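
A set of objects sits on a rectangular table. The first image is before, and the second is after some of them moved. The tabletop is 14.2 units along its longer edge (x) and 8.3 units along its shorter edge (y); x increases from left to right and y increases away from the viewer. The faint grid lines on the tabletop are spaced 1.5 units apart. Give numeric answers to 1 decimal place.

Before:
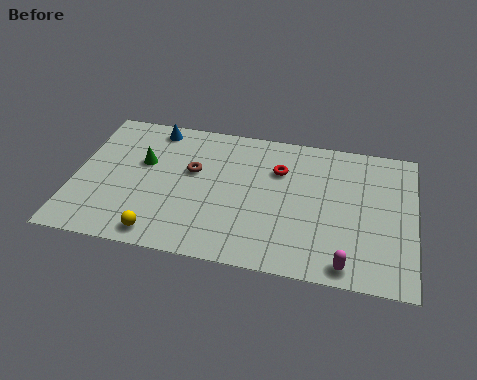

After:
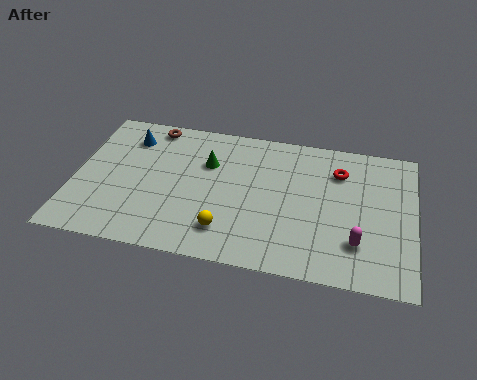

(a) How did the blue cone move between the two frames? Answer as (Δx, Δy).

(-1.0, -0.8)

The blue cone was at about (3.1, 7.3) and moved to about (2.1, 6.5).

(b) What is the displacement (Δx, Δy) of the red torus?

(2.5, 0.4)

From the two frames, the red torus sits at roughly (8.5, 5.8) before and (11.0, 6.2) after.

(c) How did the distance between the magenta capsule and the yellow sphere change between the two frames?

-2.3

The distance was about 7.7 in the first image and 5.4 in the second, so they moved 2.3 units closer together.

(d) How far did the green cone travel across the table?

2.7

The green cone was near (2.8, 5.1) before and (5.5, 5.6) after, so it travelled √(2.7² + 0.5²) ≈ 2.7 units.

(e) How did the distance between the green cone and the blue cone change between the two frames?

+1.3

They were about 2.2 units apart before and 3.5 after — 1.3 units further apart.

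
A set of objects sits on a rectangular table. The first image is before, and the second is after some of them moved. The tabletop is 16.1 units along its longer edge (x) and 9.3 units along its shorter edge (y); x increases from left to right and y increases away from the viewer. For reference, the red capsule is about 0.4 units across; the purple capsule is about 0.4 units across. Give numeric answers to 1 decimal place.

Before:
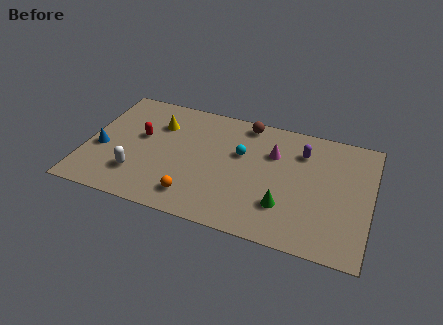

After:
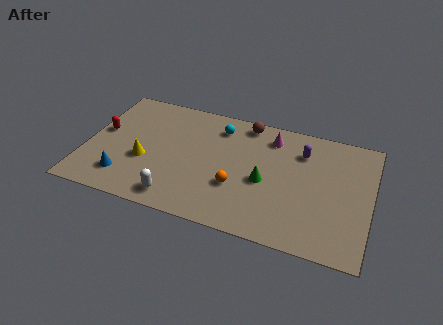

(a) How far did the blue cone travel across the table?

2.3

The blue cone moved from about (0.9, 3.8) to (2.4, 2.0), a distance of √(1.5² + 1.8²) ≈ 2.3.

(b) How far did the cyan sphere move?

2.2

The cyan sphere was near (8.7, 5.8) before and (7.3, 7.5) after, so it travelled √(1.4² + 1.7²) ≈ 2.2 units.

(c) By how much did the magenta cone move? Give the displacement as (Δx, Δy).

(-0.2, 1.2)

The magenta cone started near (10.5, 6.4) and ended near (10.3, 7.6).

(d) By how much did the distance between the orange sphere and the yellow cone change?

-0.3

They were about 5.6 units apart before and 5.3 after — 0.3 units closer together.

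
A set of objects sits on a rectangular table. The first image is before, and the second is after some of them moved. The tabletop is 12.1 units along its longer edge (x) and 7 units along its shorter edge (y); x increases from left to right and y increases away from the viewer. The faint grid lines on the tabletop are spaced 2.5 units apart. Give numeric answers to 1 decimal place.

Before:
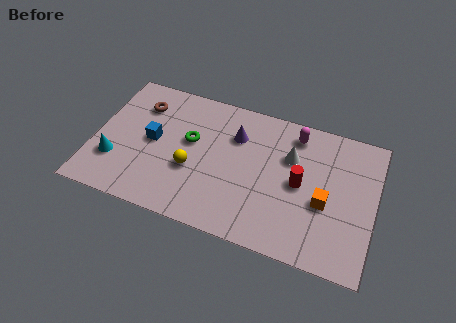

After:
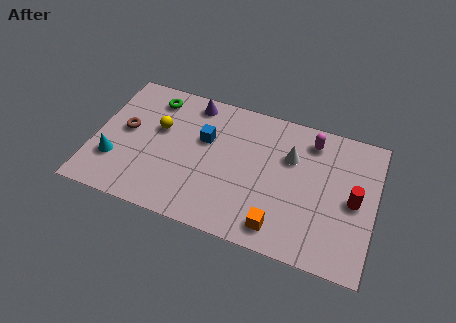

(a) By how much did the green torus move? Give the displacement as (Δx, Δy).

(-1.8, 1.7)

The green torus was at about (4.1, 4.1) and moved to about (2.3, 5.8).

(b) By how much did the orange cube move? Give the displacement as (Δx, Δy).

(-1.8, -1.8)

The orange cube was at about (10.0, 2.9) and moved to about (8.2, 1.1).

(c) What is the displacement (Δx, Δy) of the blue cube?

(2.2, 0.8)

The blue cube started near (2.5, 3.6) and ended near (4.7, 4.4).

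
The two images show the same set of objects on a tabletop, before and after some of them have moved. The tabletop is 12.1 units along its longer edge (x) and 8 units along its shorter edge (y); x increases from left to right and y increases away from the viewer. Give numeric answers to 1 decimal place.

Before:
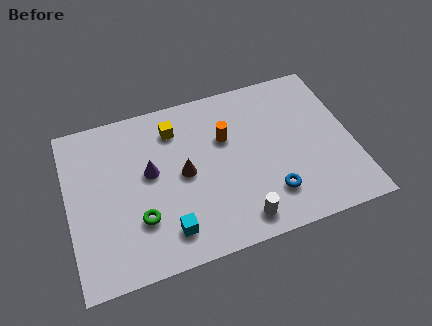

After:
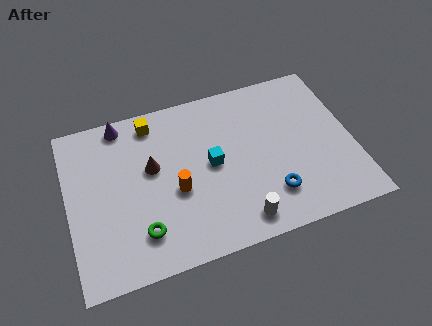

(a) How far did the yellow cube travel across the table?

1.1

From (4.7, 6.3) to (3.8, 6.9), the yellow cube covered √(0.9² + 0.6²) ≈ 1.1 units.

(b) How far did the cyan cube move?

3.3

The cyan cube was near (4.0, 1.5) before and (6.1, 4.1) after, so it travelled √(2.1² + 2.6²) ≈ 3.3 units.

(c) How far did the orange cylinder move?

3.0

The orange cylinder moved from about (6.8, 5.2) to (4.5, 3.3), a distance of √(2.3² + 1.9²) ≈ 3.0.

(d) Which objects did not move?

the blue torus and the white cylinder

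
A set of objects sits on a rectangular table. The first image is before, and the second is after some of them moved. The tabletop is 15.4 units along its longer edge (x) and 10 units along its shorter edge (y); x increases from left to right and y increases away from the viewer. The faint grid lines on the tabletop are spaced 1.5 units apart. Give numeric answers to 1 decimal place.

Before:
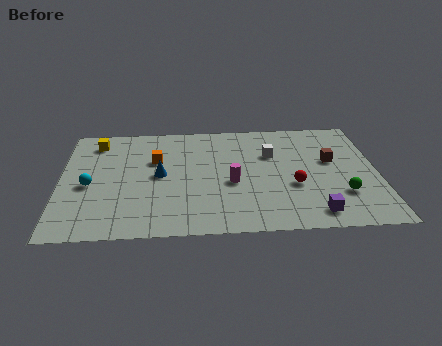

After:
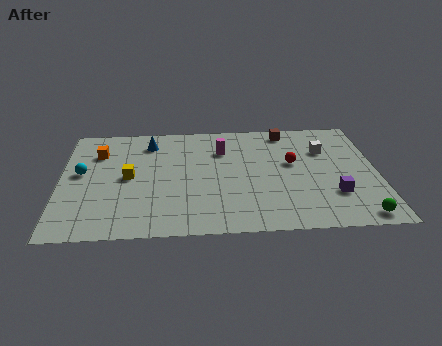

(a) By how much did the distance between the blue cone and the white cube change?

+3.0

The distance was about 5.7 in the first image and 8.7 in the second, so they moved 3.0 units further apart.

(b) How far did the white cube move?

2.6

The white cube moved from about (10.3, 6.7) to (12.9, 6.9), a distance of √(2.6² + 0.2²) ≈ 2.6.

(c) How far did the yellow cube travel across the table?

3.7

From (1.7, 8.3) to (3.3, 5.0), the yellow cube covered √(1.6² + 3.3²) ≈ 3.7 units.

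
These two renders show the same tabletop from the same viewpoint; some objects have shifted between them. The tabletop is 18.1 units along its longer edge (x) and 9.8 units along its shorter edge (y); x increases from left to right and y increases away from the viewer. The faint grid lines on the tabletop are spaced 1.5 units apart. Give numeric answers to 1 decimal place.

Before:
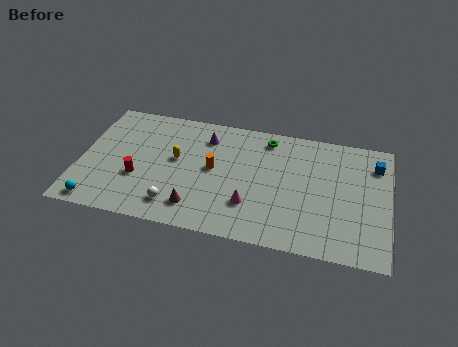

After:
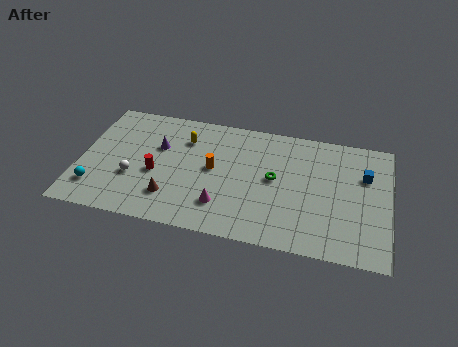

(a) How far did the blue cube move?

1.2

The blue cube was near (17.2, 7.6) before and (16.6, 6.6) after, so it travelled √(0.6² + 1.0²) ≈ 1.2 units.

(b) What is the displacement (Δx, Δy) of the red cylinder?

(1.0, 0.6)

The red cylinder was at about (3.5, 3.5) and moved to about (4.5, 4.1).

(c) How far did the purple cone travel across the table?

3.0

The purple cone moved from about (7.2, 7.7) to (4.5, 6.3), a distance of √(2.7² + 1.4²) ≈ 3.0.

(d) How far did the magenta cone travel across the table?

1.6

The magenta cone moved from about (10.1, 2.8) to (8.5, 2.4), a distance of √(1.6² + 0.4²) ≈ 1.6.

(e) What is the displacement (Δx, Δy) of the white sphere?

(-2.6, 1.7)

From the two frames, the white sphere sits at roughly (5.8, 1.8) before and (3.2, 3.5) after.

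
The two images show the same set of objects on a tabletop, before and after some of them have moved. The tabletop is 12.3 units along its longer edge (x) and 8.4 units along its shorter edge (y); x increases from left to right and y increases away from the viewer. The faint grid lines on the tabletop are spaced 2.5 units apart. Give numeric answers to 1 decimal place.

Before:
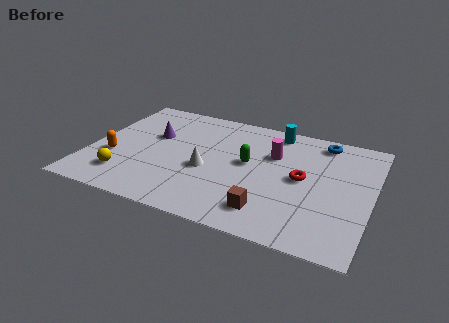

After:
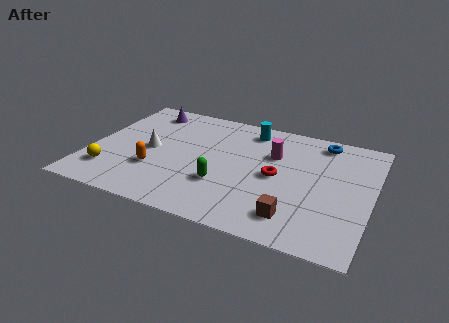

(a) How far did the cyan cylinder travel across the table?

1.1

The cyan cylinder was near (7.8, 7.4) before and (6.7, 7.1) after, so it travelled √(1.1² + 0.3²) ≈ 1.1 units.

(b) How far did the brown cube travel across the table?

1.1

From (8.1, 1.6) to (9.2, 1.6), the brown cube covered √(1.1² + 0.0²) ≈ 1.1 units.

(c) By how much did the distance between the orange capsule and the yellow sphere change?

+0.7

They were about 1.4 units apart before and 2.1 after — 0.7 units further apart.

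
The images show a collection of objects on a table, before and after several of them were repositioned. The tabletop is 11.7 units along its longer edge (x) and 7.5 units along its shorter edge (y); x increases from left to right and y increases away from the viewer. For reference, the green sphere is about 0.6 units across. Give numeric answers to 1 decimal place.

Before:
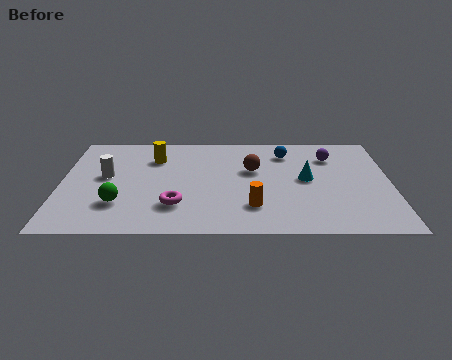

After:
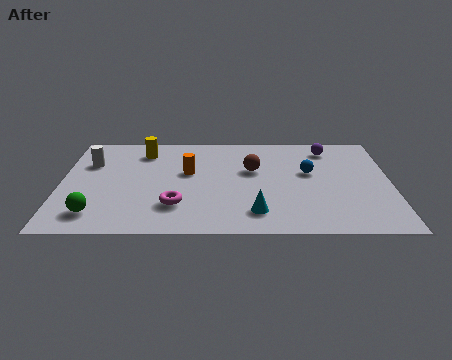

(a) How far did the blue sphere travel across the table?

1.7

From (8.0, 5.9) to (8.8, 4.4), the blue sphere covered √(0.8² + 1.5²) ≈ 1.7 units.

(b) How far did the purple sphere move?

0.6

The purple sphere was near (9.6, 5.6) before and (9.5, 6.2) after, so it travelled √(0.1² + 0.6²) ≈ 0.6 units.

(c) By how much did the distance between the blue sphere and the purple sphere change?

+0.3

The distance was about 1.6 in the first image and 1.9 in the second, so they moved 0.3 units further apart.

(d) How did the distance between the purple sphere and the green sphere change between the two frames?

+1.2

They were about 8.3 units apart before and 9.5 after — 1.2 units further apart.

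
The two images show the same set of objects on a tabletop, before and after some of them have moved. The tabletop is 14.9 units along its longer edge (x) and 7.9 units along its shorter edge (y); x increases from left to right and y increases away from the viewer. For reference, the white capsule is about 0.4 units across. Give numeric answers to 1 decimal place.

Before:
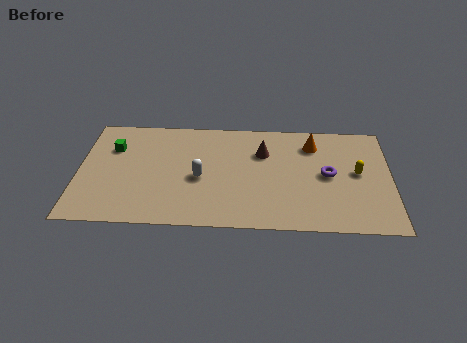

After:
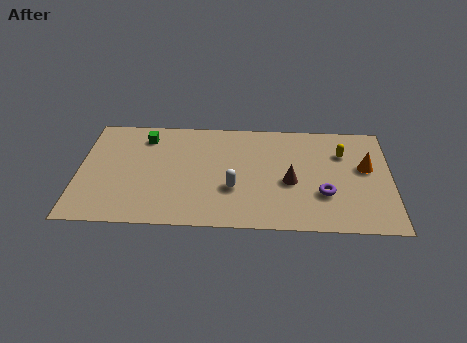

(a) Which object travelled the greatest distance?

the orange cone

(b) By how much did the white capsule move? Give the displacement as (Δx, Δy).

(1.6, -0.7)

The white capsule was at about (5.8, 3.5) and moved to about (7.4, 2.8).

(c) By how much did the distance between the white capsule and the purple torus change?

-1.8

Before: roughly 6.1 units apart; after: 4.3. That's 1.8 units closer together.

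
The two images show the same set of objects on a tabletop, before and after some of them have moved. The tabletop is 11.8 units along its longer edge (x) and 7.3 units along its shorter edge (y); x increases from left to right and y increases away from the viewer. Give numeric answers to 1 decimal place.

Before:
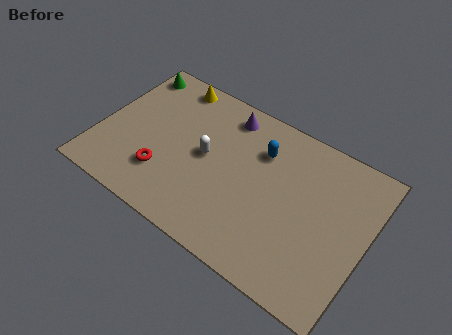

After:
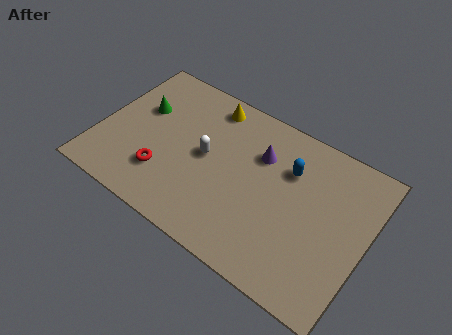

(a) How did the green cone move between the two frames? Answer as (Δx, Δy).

(0.8, -1.7)

From the two frames, the green cone sits at roughly (0.8, 6.3) before and (1.6, 4.6) after.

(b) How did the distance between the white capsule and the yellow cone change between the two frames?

-0.9

They were about 3.4 units apart before and 2.5 after — 0.9 units closer together.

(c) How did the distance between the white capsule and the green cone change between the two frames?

-1.4

The distance was about 4.6 in the first image and 3.2 in the second, so they moved 1.4 units closer together.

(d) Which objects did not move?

the white capsule and the red torus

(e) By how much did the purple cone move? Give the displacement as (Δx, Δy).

(1.7, -1.1)

The purple cone was at about (5.2, 6.2) and moved to about (6.9, 5.1).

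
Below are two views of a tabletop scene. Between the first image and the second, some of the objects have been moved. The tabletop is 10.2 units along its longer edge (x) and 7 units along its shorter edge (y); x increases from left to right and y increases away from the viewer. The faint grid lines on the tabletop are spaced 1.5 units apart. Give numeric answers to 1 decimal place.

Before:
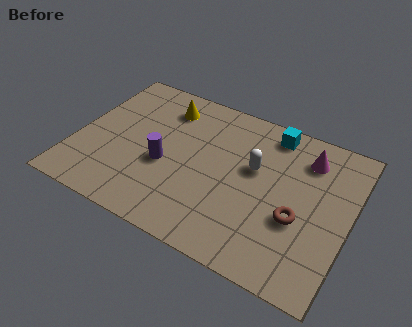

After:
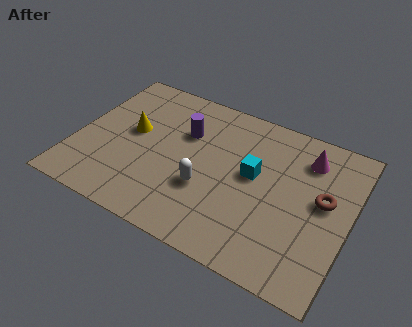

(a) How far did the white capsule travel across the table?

2.3

The white capsule was near (6.6, 4.2) before and (5.0, 2.5) after, so it travelled √(1.6² + 1.7²) ≈ 2.3 units.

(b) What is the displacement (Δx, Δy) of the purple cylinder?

(0.5, 1.8)

The purple cylinder started near (3.4, 2.9) and ended near (3.9, 4.7).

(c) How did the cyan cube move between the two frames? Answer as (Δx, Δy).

(-0.4, -2.2)

The cyan cube was at about (7.0, 6.1) and moved to about (6.6, 3.9).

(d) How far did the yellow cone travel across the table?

2.0

From (3.0, 5.6) to (2.0, 3.9), the yellow cone covered √(1.0² + 1.7²) ≈ 2.0 units.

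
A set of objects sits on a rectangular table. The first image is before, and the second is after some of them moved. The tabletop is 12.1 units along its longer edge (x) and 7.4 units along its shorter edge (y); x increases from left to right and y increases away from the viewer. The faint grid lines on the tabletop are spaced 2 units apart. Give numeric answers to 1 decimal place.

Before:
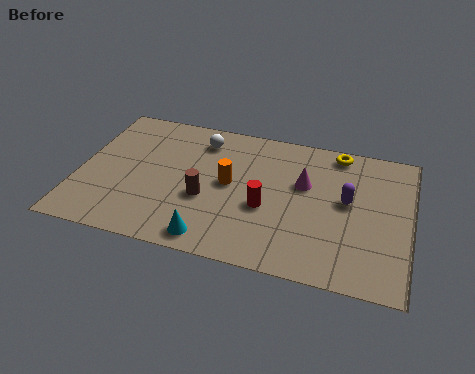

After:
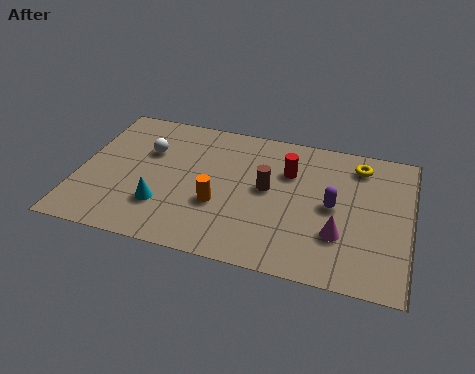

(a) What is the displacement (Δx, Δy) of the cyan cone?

(-1.9, 1.2)

From the two frames, the cyan cone sits at roughly (5.1, 0.9) before and (3.2, 2.1) after.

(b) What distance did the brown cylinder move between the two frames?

2.5

The brown cylinder moved from about (4.7, 2.9) to (6.9, 4.0), a distance of √(2.2² + 1.1²) ≈ 2.5.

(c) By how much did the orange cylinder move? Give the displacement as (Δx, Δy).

(-0.3, -1.2)

From the two frames, the orange cylinder sits at roughly (5.5, 3.9) before and (5.2, 2.7) after.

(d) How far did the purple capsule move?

0.6

From (9.8, 4.1) to (9.3, 3.7), the purple capsule covered √(0.5² + 0.4²) ≈ 0.6 units.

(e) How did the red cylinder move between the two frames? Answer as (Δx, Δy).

(0.7, 2.1)

The red cylinder started near (6.9, 3.0) and ended near (7.6, 5.1).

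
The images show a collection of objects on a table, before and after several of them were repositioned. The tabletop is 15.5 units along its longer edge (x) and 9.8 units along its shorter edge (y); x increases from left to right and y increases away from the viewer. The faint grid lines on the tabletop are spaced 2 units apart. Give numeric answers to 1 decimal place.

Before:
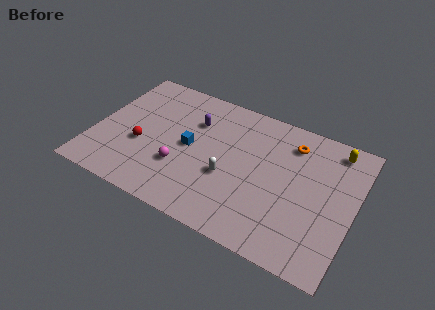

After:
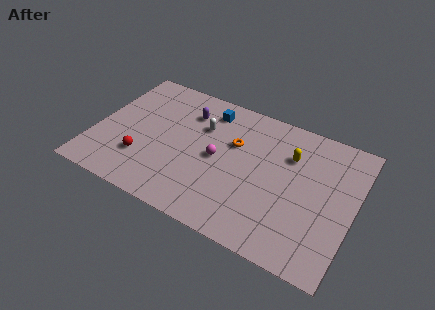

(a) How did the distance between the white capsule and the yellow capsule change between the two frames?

-2.2

The distance was about 7.5 in the first image and 5.3 in the second, so they moved 2.2 units closer together.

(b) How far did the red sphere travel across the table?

1.0

The red sphere was near (2.9, 3.8) before and (3.1, 2.8) after, so it travelled √(0.2² + 1.0²) ≈ 1.0 units.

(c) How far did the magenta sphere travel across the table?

2.6

The magenta sphere was near (5.4, 3.2) before and (7.4, 4.8) after, so it travelled √(2.0² + 1.6²) ≈ 2.6 units.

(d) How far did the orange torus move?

3.6

From (11.5, 7.8) to (8.2, 6.3), the orange torus covered √(3.3² + 1.5²) ≈ 3.6 units.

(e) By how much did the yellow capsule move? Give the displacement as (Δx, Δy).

(-2.5, -1.6)

The yellow capsule started near (14.0, 8.5) and ended near (11.5, 6.9).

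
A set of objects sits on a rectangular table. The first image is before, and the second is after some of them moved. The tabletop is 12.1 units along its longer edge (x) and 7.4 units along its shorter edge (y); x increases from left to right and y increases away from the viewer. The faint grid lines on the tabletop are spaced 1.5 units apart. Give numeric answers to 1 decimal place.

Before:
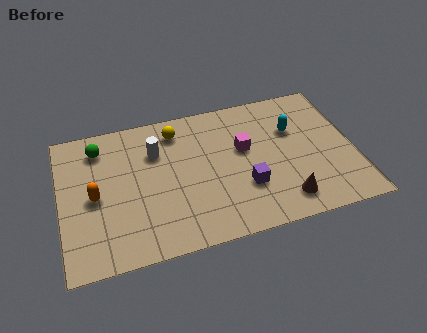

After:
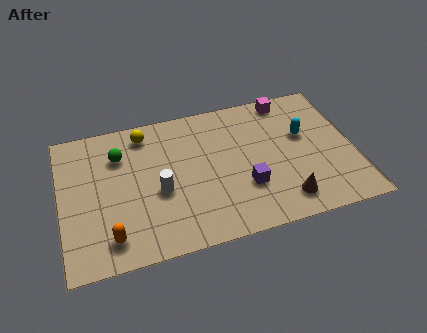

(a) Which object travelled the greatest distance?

the magenta cube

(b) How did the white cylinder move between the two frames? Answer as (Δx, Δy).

(0.0, -2.1)

The white cylinder was at about (4.0, 5.2) and moved to about (4.0, 3.1).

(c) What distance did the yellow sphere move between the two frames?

1.3

The yellow sphere moved from about (4.9, 6.1) to (3.6, 6.3), a distance of √(1.3² + 0.2²) ≈ 1.3.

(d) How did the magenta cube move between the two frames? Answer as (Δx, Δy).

(2.0, 2.2)

From the two frames, the magenta cube sits at roughly (7.6, 4.4) before and (9.6, 6.6) after.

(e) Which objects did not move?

the brown cone and the purple cube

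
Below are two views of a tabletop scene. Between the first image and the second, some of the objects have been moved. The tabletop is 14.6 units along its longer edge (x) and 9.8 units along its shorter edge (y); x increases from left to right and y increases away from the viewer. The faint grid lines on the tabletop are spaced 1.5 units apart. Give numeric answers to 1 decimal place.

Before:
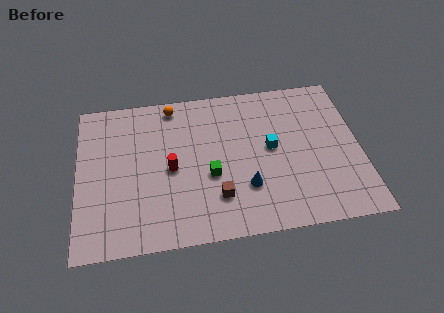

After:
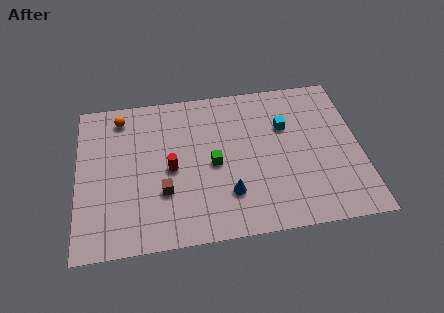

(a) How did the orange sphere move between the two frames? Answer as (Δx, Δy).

(-2.7, -0.4)

The orange sphere was at about (5.0, 8.7) and moved to about (2.3, 8.3).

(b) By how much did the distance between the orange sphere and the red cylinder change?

+0.4

The distance was about 4.1 in the first image and 4.5 in the second, so they moved 0.4 units further apart.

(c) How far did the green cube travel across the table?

0.7

The green cube moved from about (6.8, 3.9) to (7.0, 4.6), a distance of √(0.2² + 0.7²) ≈ 0.7.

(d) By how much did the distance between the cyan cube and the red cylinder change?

+1.1

Before: roughly 5.2 units apart; after: 6.3. That's 1.1 units further apart.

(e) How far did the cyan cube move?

1.5

The cyan cube was near (10.0, 5.2) before and (10.8, 6.5) after, so it travelled √(0.8² + 1.3²) ≈ 1.5 units.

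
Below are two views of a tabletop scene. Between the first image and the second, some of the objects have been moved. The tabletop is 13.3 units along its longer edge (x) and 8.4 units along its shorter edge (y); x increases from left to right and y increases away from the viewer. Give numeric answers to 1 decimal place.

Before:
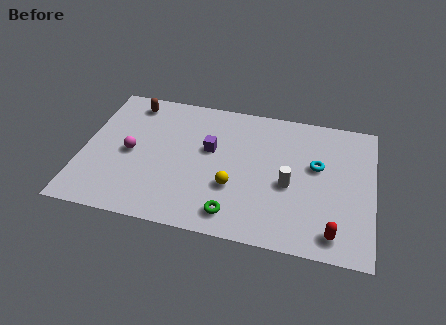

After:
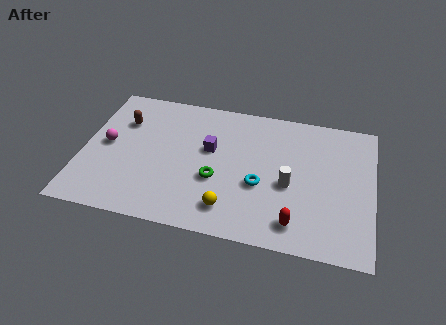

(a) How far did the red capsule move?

1.7

The red capsule moved from about (11.6, 1.2) to (9.9, 1.4), a distance of √(1.7² + 0.2²) ≈ 1.7.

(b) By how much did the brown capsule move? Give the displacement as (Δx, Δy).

(-0.3, -1.3)

From the two frames, the brown capsule sits at roughly (2.0, 7.2) before and (1.7, 5.9) after.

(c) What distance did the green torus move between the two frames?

2.1

The green torus moved from about (7.1, 1.3) to (6.2, 3.2), a distance of √(0.9² + 1.9²) ≈ 2.1.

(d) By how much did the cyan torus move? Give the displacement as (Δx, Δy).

(-2.5, -1.7)

From the two frames, the cyan torus sits at roughly (10.7, 5.0) before and (8.2, 3.3) after.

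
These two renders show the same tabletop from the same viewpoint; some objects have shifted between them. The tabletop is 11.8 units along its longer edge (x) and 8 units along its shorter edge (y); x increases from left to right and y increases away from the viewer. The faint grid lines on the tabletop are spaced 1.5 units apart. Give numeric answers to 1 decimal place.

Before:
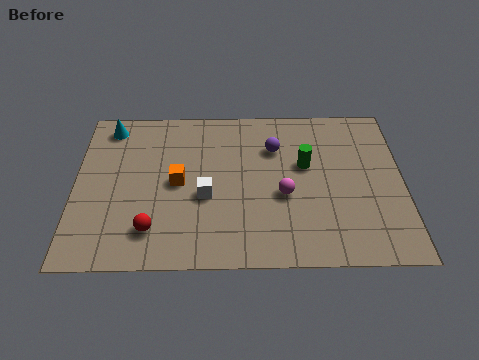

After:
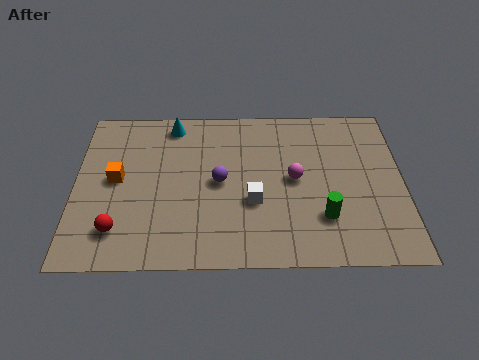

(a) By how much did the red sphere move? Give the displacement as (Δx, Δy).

(-1.2, 0.0)

The red sphere was at about (2.8, 1.7) and moved to about (1.6, 1.7).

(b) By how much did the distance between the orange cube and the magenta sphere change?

+2.5

Before: roughly 3.9 units apart; after: 6.4. That's 2.5 units further apart.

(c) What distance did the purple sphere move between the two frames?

2.6

The purple sphere moved from about (7.2, 5.7) to (5.2, 4.0), a distance of √(2.0² + 1.7²) ≈ 2.6.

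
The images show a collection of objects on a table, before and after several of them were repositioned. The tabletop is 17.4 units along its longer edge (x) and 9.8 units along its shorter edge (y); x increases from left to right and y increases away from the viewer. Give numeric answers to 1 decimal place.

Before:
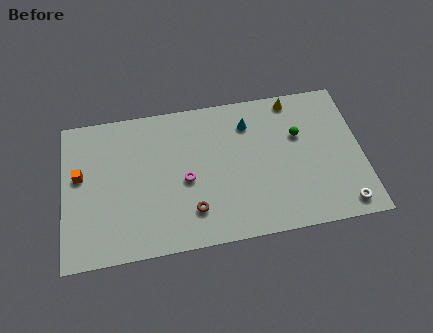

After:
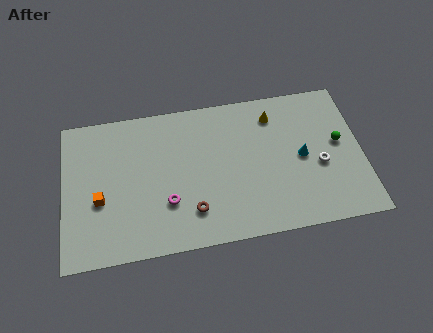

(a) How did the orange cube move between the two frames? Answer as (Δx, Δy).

(1.1, -1.8)

The orange cube was at about (1.0, 5.7) and moved to about (2.1, 3.9).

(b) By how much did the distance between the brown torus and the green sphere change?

+1.7

The distance was about 7.5 in the first image and 9.2 in the second, so they moved 1.7 units further apart.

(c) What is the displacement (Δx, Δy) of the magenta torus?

(-1.1, -1.3)

The magenta torus started near (7.1, 4.4) and ended near (6.0, 3.1).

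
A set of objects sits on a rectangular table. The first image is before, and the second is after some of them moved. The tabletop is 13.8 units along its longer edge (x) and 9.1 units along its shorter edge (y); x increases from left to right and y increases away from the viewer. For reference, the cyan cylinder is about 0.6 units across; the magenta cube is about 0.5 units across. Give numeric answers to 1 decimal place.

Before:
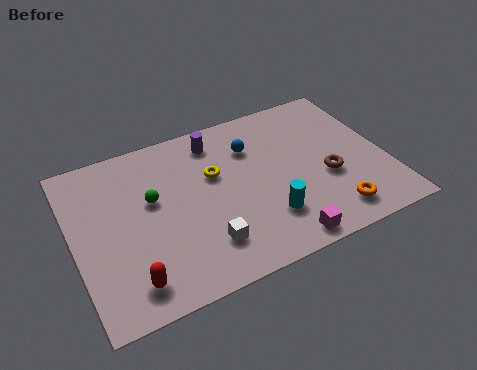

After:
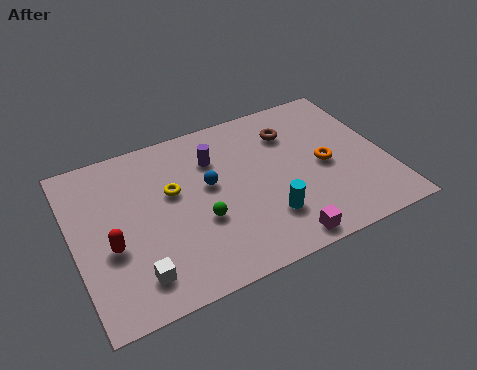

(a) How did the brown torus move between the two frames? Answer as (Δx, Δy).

(-1.2, 3.2)

The brown torus started near (11.1, 3.6) and ended near (9.9, 6.8).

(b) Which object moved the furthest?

the brown torus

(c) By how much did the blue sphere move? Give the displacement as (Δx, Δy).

(-2.1, -1.4)

The blue sphere started near (8.1, 6.6) and ended near (6.0, 5.2).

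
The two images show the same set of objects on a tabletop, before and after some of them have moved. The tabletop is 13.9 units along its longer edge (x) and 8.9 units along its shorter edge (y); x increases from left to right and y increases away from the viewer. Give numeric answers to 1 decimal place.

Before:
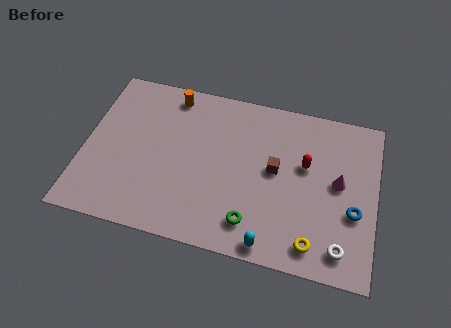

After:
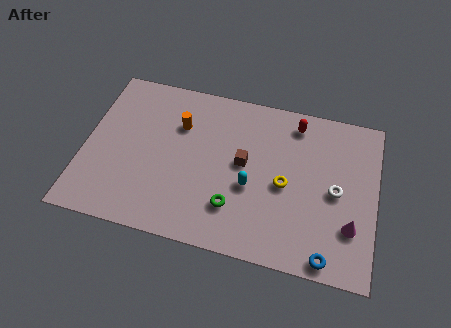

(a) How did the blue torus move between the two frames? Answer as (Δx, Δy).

(-1.1, -2.6)

The blue torus was at about (12.9, 3.4) and moved to about (11.8, 0.8).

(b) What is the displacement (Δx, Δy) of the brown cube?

(-1.5, 0.0)

The brown cube was at about (9.1, 4.8) and moved to about (7.6, 4.8).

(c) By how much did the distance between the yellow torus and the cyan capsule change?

-0.4

They were about 2.1 units apart before and 1.7 after — 0.4 units closer together.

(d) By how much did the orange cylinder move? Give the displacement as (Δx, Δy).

(0.5, -1.6)

From the two frames, the orange cylinder sits at roughly (3.9, 7.8) before and (4.4, 6.2) after.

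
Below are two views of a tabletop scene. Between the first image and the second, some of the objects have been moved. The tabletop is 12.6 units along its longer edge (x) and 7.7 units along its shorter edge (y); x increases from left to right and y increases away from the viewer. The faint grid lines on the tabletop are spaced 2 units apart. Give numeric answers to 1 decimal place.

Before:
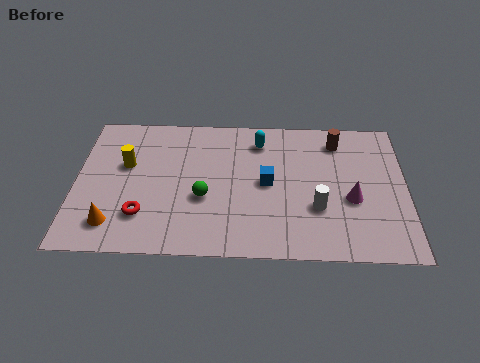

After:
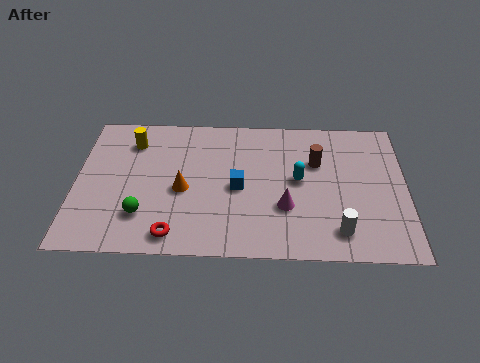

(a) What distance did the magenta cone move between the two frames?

2.5

The magenta cone was near (10.5, 3.1) before and (8.0, 2.6) after, so it travelled √(2.5² + 0.5²) ≈ 2.5 units.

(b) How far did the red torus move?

1.6

The red torus moved from about (2.6, 2.0) to (3.8, 1.0), a distance of √(1.2² + 1.0²) ≈ 1.6.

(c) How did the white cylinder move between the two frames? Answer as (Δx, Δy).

(0.8, -1.2)

From the two frames, the white cylinder sits at roughly (9.2, 2.6) before and (10.0, 1.4) after.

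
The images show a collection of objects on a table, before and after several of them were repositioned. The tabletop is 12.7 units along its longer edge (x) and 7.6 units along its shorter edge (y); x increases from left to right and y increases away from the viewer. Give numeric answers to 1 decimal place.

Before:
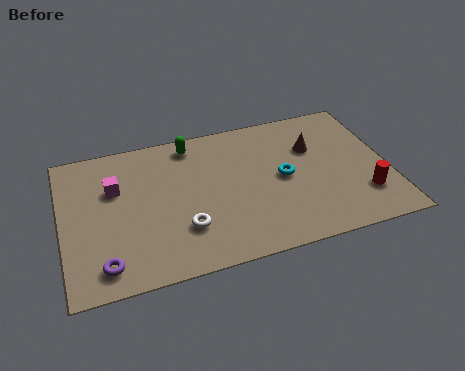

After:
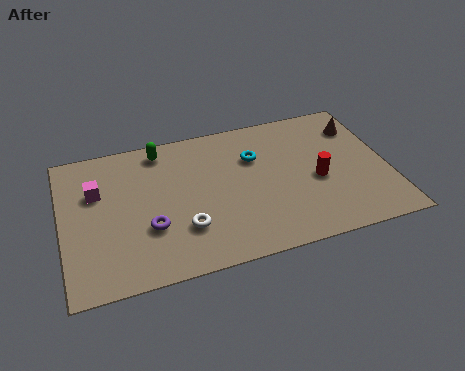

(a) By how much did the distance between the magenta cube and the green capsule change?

-0.4

Before: roughly 3.5 units apart; after: 3.1. That's 0.4 units closer together.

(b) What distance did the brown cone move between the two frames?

2.0

The brown cone was near (9.9, 5.1) before and (11.8, 5.8) after, so it travelled √(1.9² + 0.7²) ≈ 2.0 units.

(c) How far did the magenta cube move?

0.7

The magenta cube was near (2.1, 5.0) before and (1.4, 5.0) after, so it travelled √(0.7² + 0.0²) ≈ 0.7 units.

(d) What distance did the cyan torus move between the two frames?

1.7

From (8.6, 3.8) to (7.6, 5.2), the cyan torus covered √(1.0² + 1.4²) ≈ 1.7 units.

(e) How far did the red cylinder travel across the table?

2.1

The red cylinder moved from about (11.6, 2.0) to (9.9, 3.3), a distance of √(1.7² + 1.3²) ≈ 2.1.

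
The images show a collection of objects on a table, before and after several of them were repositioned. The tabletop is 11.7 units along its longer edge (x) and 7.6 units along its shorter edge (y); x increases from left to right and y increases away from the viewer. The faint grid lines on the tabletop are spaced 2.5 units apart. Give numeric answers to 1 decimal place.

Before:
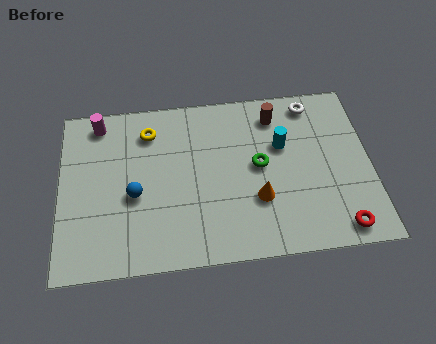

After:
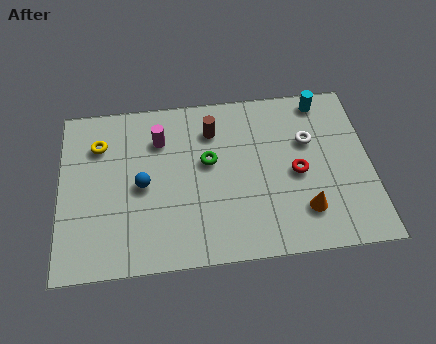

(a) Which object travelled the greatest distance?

the red torus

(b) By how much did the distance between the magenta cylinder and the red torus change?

-5.1

Before: roughly 10.6 units apart; after: 5.5. That's 5.1 units closer together.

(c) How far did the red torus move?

3.0

The red torus was near (10.4, 0.9) before and (8.9, 3.5) after, so it travelled √(1.5² + 2.6²) ≈ 3.0 units.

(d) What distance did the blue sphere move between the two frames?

0.5

The blue sphere moved from about (2.8, 3.2) to (3.1, 3.6), a distance of √(0.3² + 0.4²) ≈ 0.5.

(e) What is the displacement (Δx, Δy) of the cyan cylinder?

(1.6, 1.9)

The cyan cylinder was at about (8.4, 4.8) and moved to about (10.0, 6.7).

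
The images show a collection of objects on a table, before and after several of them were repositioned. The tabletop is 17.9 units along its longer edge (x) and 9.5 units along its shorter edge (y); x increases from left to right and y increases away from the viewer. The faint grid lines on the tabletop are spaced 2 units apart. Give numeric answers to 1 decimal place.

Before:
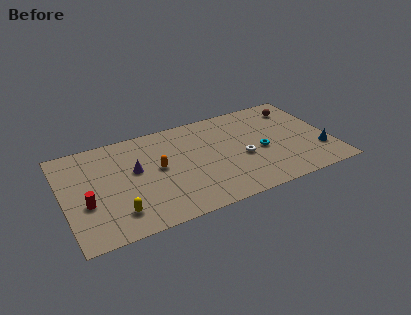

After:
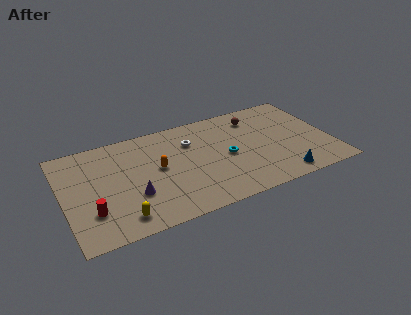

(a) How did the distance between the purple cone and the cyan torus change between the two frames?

-2.0

Before: roughly 8.5 units apart; after: 6.5. That's 2.0 units closer together.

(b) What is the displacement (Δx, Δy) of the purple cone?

(-0.3, -2.3)

The purple cone started near (4.8, 5.5) and ended near (4.5, 3.2).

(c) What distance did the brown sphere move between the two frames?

2.9

The brown sphere was near (16.1, 7.6) before and (13.2, 7.6) after, so it travelled √(2.9² + 0.0²) ≈ 2.9 units.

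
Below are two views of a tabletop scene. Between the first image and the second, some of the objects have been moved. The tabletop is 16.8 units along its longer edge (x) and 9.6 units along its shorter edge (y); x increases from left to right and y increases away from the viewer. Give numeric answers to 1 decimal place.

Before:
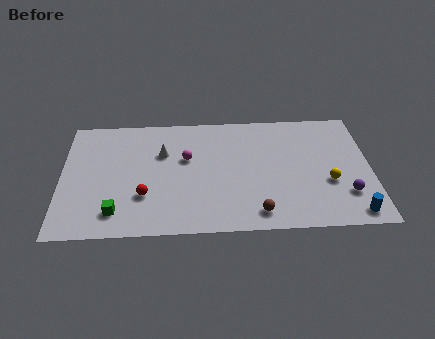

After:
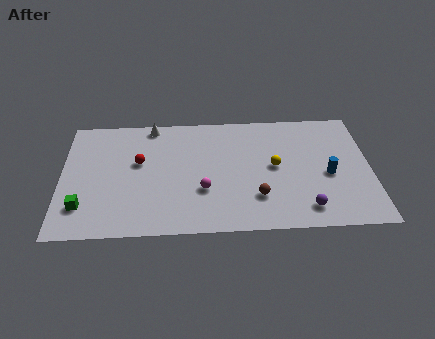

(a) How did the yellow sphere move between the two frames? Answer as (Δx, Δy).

(-2.9, 1.4)

The yellow sphere started near (14.5, 3.6) and ended near (11.6, 5.0).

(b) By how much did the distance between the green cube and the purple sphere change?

-0.4

They were about 12.4 units apart before and 12.0 after — 0.4 units closer together.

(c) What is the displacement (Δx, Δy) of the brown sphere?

(0.0, 1.2)

The brown sphere started near (10.6, 1.4) and ended near (10.6, 2.6).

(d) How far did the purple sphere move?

2.4

The purple sphere was near (15.4, 2.6) before and (13.2, 1.6) after, so it travelled √(2.2² + 1.0²) ≈ 2.4 units.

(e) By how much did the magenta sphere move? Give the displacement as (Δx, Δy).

(0.9, -2.6)

The magenta sphere started near (6.8, 5.9) and ended near (7.7, 3.3).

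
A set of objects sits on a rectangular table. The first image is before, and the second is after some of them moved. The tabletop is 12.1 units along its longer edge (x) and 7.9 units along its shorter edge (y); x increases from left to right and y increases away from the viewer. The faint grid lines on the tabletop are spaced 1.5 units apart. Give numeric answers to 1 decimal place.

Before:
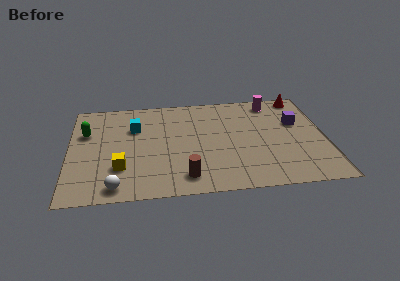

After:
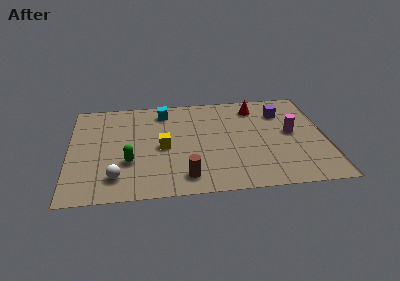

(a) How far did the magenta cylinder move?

2.7

The magenta cylinder moved from about (9.7, 6.8) to (10.5, 4.2), a distance of √(0.8² + 2.6²) ≈ 2.7.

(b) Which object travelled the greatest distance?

the green capsule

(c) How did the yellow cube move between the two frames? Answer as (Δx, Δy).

(2.0, 1.4)

The yellow cube was at about (2.4, 2.3) and moved to about (4.4, 3.7).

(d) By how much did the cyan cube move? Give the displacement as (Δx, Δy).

(1.4, 1.2)

The cyan cube was at about (3.1, 5.4) and moved to about (4.5, 6.6).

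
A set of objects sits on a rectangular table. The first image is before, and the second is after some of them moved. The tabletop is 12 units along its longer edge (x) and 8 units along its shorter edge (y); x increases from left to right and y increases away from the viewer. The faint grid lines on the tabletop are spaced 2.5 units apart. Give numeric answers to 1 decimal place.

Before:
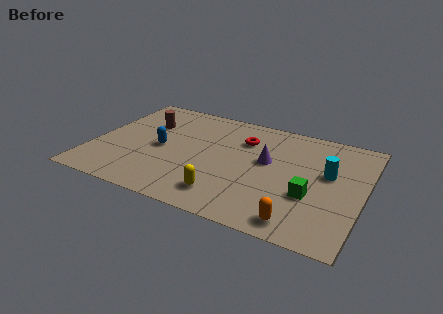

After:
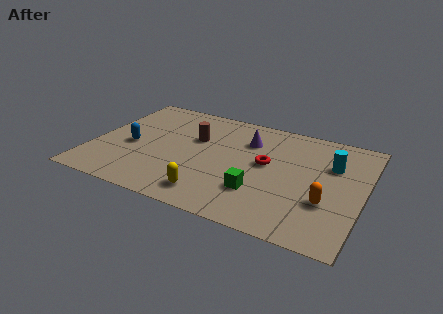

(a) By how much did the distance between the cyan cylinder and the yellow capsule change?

+1.1

The distance was about 5.3 in the first image and 6.4 in the second, so they moved 1.1 units further apart.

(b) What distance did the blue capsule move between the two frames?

1.3

The blue capsule moved from about (3.0, 3.8) to (1.7, 3.5), a distance of √(1.3² + 0.3²) ≈ 1.3.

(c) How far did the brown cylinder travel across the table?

2.3

The brown cylinder was near (2.1, 5.5) before and (4.4, 5.1) after, so it travelled √(2.3² + 0.4²) ≈ 2.3 units.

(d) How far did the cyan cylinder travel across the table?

0.7

From (10.4, 4.7) to (10.5, 5.4), the cyan cylinder covered √(0.1² + 0.7²) ≈ 0.7 units.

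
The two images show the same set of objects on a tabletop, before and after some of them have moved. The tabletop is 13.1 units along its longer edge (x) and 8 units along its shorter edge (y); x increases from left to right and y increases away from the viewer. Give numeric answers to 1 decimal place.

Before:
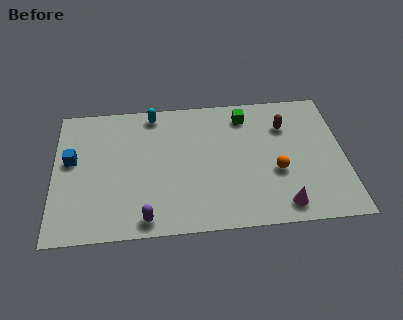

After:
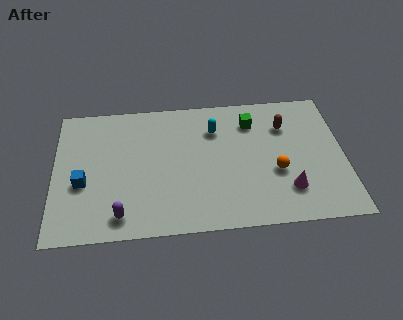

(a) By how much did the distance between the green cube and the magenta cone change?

-1.2

Before: roughly 5.7 units apart; after: 4.5. That's 1.2 units closer together.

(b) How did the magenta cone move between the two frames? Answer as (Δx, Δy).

(0.3, 0.9)

The magenta cone was at about (10.2, 1.1) and moved to about (10.5, 2.0).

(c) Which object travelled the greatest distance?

the cyan capsule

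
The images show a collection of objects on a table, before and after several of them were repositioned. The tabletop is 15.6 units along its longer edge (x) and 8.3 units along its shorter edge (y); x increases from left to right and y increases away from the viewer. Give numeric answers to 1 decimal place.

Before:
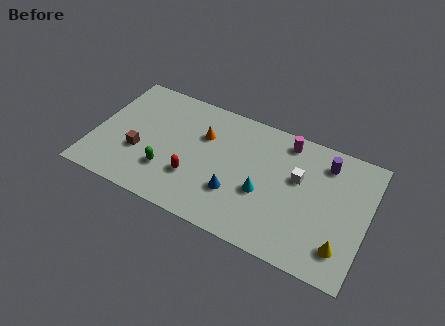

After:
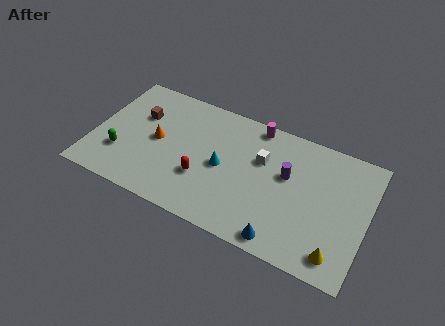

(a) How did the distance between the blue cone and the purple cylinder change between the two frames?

-2.1

The distance was about 6.2 in the first image and 4.1 in the second, so they moved 2.1 units closer together.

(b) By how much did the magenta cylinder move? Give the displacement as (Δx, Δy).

(-1.8, 0.3)

From the two frames, the magenta cylinder sits at roughly (10.7, 7.2) before and (8.9, 7.5) after.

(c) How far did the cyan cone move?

2.5

The cyan cone was near (9.8, 3.3) before and (7.4, 4.0) after, so it travelled √(2.4² + 0.7²) ≈ 2.5 units.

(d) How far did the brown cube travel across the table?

2.5

From (2.7, 3.0) to (2.4, 5.5), the brown cube covered √(0.3² + 2.5²) ≈ 2.5 units.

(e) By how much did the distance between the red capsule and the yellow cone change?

-0.6

They were about 8.5 units apart before and 7.9 after — 0.6 units closer together.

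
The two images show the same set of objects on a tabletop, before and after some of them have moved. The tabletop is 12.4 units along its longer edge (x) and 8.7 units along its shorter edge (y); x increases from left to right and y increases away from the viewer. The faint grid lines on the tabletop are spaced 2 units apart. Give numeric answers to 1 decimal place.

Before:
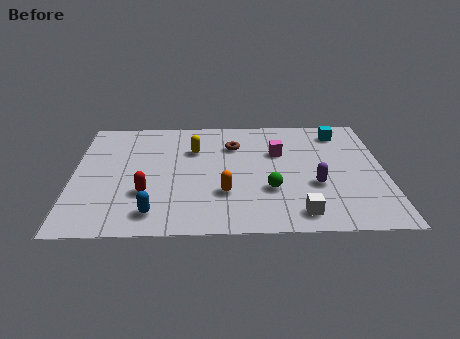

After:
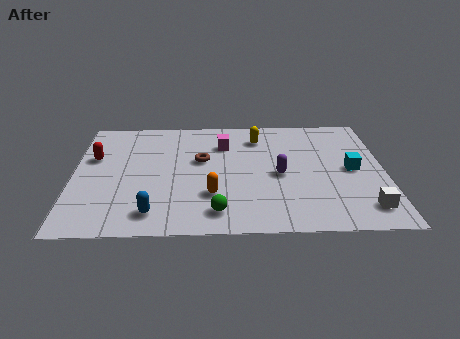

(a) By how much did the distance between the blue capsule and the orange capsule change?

-0.5

They were about 3.1 units apart before and 2.6 after — 0.5 units closer together.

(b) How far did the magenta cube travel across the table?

2.3

From (8.2, 5.7) to (6.0, 6.4), the magenta cube covered √(2.2² + 0.7²) ≈ 2.3 units.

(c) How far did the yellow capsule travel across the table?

2.8

From (4.8, 6.0) to (7.4, 6.9), the yellow capsule covered √(2.6² + 0.9²) ≈ 2.8 units.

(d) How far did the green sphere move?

2.6

From (7.8, 2.9) to (5.7, 1.4), the green sphere covered √(2.1² + 1.5²) ≈ 2.6 units.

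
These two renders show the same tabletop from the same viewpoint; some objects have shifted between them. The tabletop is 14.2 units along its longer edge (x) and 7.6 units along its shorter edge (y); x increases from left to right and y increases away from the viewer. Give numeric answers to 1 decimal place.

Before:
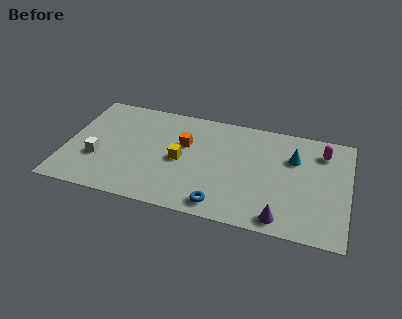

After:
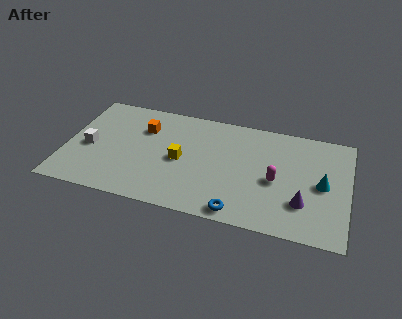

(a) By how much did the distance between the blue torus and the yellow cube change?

+0.8

The distance was about 3.4 in the first image and 4.2 in the second, so they moved 0.8 units further apart.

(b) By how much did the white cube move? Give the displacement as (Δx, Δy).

(-0.5, 0.7)

The white cube started near (1.7, 2.7) and ended near (1.2, 3.4).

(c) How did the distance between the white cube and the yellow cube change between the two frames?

+0.4

They were about 4.2 units apart before and 4.6 after — 0.4 units further apart.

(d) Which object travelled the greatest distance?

the magenta capsule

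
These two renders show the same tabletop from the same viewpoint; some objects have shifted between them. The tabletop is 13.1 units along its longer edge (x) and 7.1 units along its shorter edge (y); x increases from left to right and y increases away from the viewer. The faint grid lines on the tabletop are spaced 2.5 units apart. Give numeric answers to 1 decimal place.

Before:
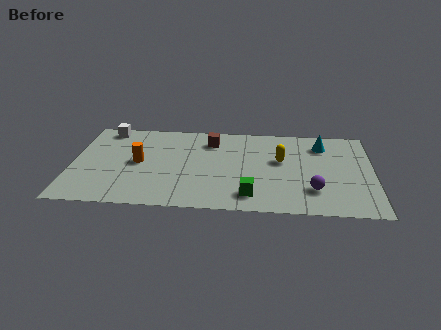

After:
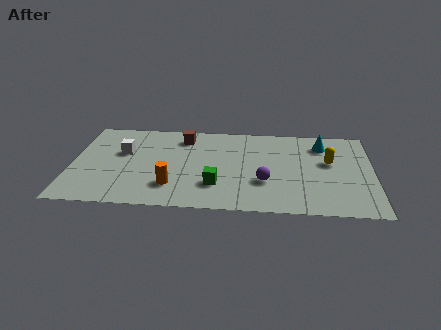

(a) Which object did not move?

the cyan cone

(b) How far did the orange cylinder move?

2.3

From (2.9, 3.6) to (4.4, 1.8), the orange cylinder covered √(1.5² + 1.8²) ≈ 2.3 units.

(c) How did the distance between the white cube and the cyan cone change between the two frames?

-0.7

The distance was about 9.5 in the first image and 8.8 in the second, so they moved 0.7 units closer together.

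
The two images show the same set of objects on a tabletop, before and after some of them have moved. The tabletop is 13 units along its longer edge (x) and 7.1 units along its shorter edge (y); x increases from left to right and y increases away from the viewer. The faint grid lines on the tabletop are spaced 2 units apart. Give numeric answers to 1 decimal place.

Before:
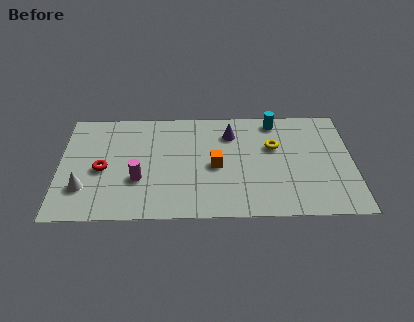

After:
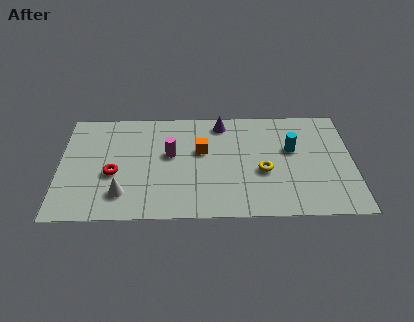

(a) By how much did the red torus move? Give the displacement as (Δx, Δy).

(0.5, -0.3)

The red torus started near (1.9, 3.2) and ended near (2.4, 2.9).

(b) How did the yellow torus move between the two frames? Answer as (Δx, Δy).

(-0.5, -1.6)

The yellow torus started near (9.5, 4.5) and ended near (9.0, 2.9).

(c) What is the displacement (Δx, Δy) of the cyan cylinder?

(0.7, -1.9)

The cyan cylinder was at about (9.6, 6.2) and moved to about (10.3, 4.3).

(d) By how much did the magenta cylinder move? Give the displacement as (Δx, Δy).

(1.4, 1.6)

The magenta cylinder started near (3.5, 2.5) and ended near (4.9, 4.1).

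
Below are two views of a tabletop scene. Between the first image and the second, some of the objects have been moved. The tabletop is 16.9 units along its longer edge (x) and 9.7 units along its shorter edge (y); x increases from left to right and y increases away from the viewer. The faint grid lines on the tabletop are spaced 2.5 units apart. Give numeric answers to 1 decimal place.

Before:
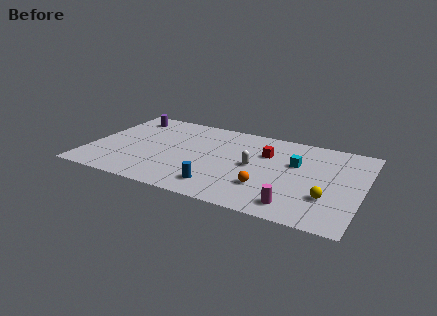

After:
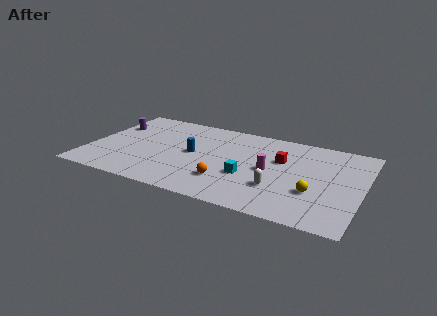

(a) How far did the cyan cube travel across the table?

3.7

The cyan cube was near (12.7, 6.1) before and (10.0, 3.6) after, so it travelled √(2.7² + 2.5²) ≈ 3.7 units.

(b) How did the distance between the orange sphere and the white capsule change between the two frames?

+0.8

Before: roughly 2.3 units apart; after: 3.1. That's 0.8 units further apart.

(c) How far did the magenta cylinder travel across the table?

3.8

The magenta cylinder was near (13.1, 1.5) before and (11.2, 4.8) after, so it travelled √(1.9² + 3.3²) ≈ 3.8 units.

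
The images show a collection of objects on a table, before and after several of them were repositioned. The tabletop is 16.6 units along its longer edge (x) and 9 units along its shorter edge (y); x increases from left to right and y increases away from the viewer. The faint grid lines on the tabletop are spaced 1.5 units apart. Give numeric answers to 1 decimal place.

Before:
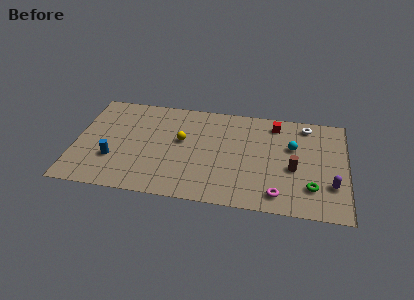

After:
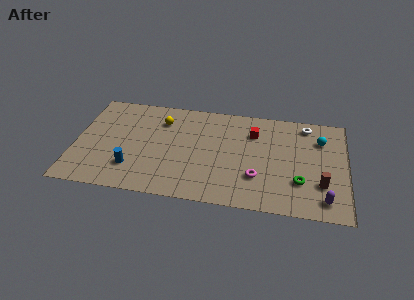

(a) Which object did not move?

the white torus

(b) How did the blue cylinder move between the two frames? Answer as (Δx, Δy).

(1.2, -0.6)

The blue cylinder was at about (2.4, 2.9) and moved to about (3.6, 2.3).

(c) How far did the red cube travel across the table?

1.6

From (12.2, 7.6) to (10.9, 6.6), the red cube covered √(1.3² + 1.0²) ≈ 1.6 units.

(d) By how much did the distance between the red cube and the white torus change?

+1.5

The distance was about 1.9 in the first image and 3.4 in the second, so they moved 1.5 units further apart.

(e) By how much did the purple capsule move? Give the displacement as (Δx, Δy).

(-0.4, -1.3)

From the two frames, the purple capsule sits at roughly (15.7, 2.7) before and (15.3, 1.4) after.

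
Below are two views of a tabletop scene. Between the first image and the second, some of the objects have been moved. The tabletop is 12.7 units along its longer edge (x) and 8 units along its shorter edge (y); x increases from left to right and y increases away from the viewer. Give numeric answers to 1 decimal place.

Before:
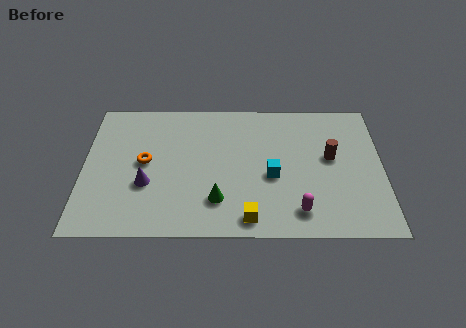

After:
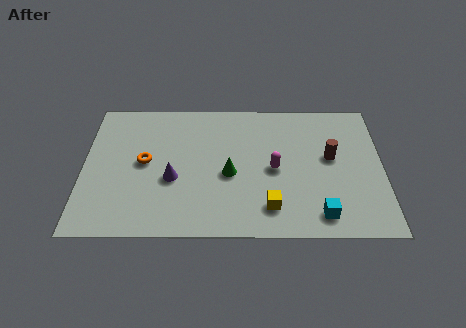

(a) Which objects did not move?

the orange torus and the brown cylinder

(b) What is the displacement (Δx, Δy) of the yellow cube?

(0.9, 0.6)

The yellow cube was at about (7.0, 1.0) and moved to about (7.9, 1.6).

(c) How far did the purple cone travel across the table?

1.1

The purple cone was near (2.7, 2.9) before and (3.8, 3.2) after, so it travelled √(1.1² + 0.3²) ≈ 1.1 units.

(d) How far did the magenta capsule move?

2.6

The magenta capsule moved from about (9.1, 1.4) to (8.1, 3.8), a distance of √(1.0² + 2.4²) ≈ 2.6.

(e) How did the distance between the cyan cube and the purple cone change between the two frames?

+1.2

Before: roughly 5.3 units apart; after: 6.5. That's 1.2 units further apart.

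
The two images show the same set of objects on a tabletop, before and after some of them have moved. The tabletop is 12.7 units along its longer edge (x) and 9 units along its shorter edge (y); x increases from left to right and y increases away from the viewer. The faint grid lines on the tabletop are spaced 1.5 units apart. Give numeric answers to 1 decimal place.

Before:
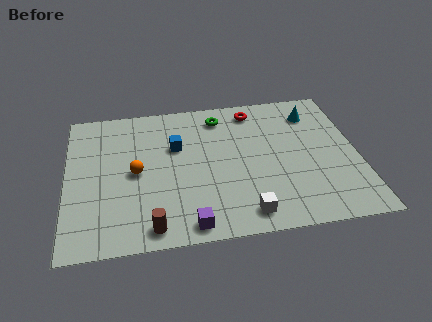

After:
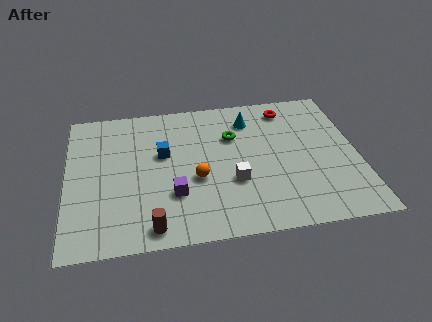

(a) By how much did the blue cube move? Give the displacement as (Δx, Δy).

(-0.6, -0.4)

The blue cube started near (4.8, 5.8) and ended near (4.2, 5.4).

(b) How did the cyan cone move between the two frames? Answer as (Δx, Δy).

(-2.8, 0.0)

The cyan cone started near (10.9, 7.1) and ended near (8.1, 7.1).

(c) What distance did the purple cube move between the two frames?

2.0

The purple cube moved from about (5.2, 0.9) to (4.6, 2.8), a distance of √(0.6² + 1.9²) ≈ 2.0.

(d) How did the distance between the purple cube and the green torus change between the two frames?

-2.5

The distance was about 6.8 in the first image and 4.3 in the second, so they moved 2.5 units closer together.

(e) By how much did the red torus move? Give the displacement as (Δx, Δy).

(1.5, -0.1)

From the two frames, the red torus sits at roughly (8.3, 7.7) before and (9.8, 7.6) after.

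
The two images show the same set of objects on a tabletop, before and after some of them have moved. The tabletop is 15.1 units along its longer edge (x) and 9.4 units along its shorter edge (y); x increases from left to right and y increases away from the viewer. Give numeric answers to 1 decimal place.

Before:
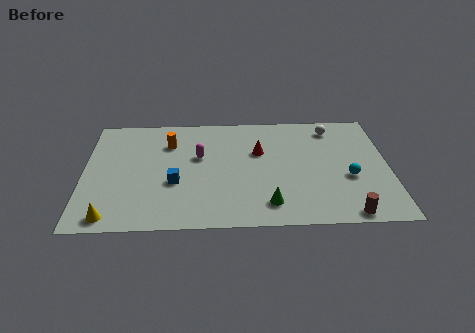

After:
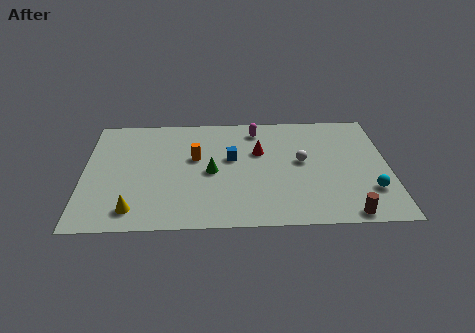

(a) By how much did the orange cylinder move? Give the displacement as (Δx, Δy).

(1.3, -1.3)

From the two frames, the orange cylinder sits at roughly (4.2, 6.9) before and (5.5, 5.6) after.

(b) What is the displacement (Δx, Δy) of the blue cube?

(2.8, 1.9)

The blue cube started near (4.5, 3.6) and ended near (7.3, 5.5).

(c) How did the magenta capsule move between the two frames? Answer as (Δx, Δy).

(2.9, 2.2)

The magenta capsule was at about (5.7, 5.7) and moved to about (8.6, 7.9).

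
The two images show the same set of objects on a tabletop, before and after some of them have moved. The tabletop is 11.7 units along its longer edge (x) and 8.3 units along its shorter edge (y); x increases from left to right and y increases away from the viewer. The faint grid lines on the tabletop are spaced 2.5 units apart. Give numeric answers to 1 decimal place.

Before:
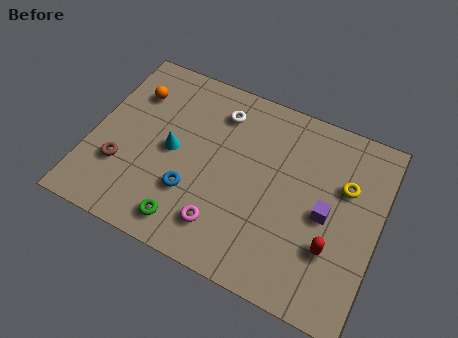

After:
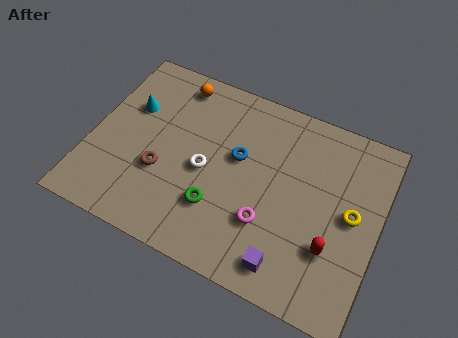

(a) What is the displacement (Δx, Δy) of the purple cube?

(-1.2, -2.7)

The purple cube started near (9.6, 3.9) and ended near (8.4, 1.2).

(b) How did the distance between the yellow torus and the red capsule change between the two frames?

-1.0

The distance was about 2.8 in the first image and 1.8 in the second, so they moved 1.0 units closer together.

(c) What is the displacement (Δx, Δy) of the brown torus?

(1.6, 0.4)

The brown torus started near (1.4, 2.6) and ended near (3.0, 3.0).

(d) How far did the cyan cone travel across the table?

2.3

From (3.3, 4.1) to (1.4, 5.4), the cyan cone covered √(1.9² + 1.3²) ≈ 2.3 units.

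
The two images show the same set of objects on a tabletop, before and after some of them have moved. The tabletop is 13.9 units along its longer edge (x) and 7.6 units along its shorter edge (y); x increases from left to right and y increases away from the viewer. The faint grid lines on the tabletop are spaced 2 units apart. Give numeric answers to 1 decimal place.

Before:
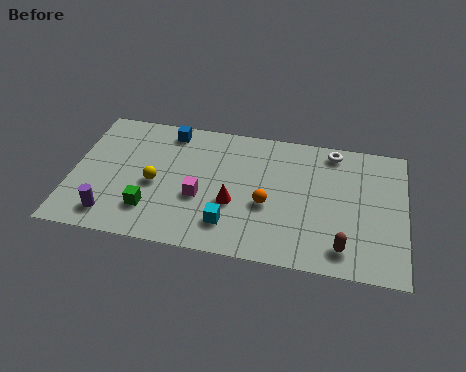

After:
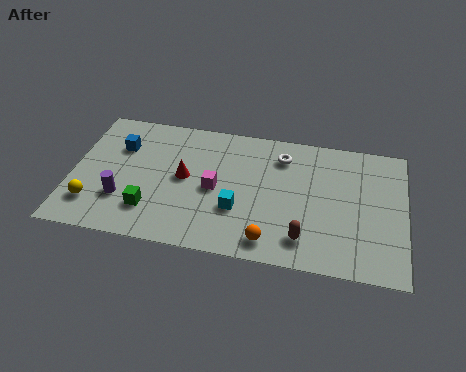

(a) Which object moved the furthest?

the yellow sphere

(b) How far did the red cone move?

2.4

From (6.8, 2.9) to (4.7, 4.0), the red cone covered √(2.1² + 1.1²) ≈ 2.4 units.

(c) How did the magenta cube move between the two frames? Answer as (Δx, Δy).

(0.6, 0.6)

The magenta cube started near (5.4, 3.0) and ended near (6.0, 3.6).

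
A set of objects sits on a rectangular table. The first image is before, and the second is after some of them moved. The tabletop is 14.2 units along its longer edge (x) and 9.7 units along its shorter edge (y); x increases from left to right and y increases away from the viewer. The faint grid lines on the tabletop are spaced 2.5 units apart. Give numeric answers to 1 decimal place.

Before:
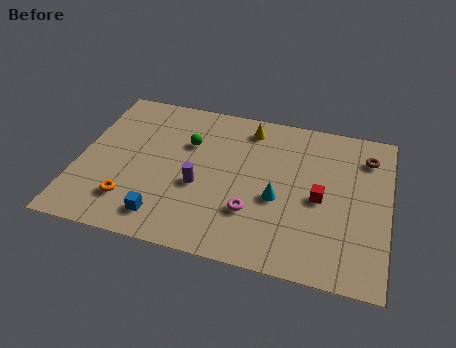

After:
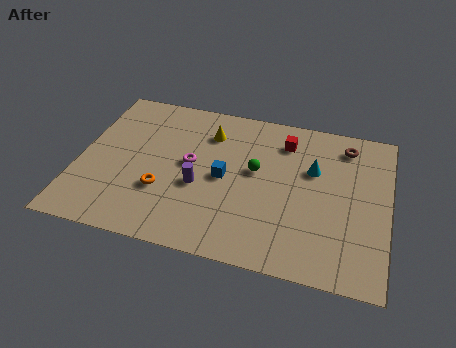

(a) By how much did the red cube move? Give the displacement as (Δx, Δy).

(-1.8, 3.2)

The red cube started near (11.1, 4.5) and ended near (9.3, 7.7).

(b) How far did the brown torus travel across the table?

1.1

The brown torus was near (13.1, 7.6) before and (12.1, 8.1) after, so it travelled √(1.0² + 0.5²) ≈ 1.1 units.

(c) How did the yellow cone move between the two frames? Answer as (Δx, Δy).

(-1.8, -0.8)

The yellow cone started near (7.6, 8.2) and ended near (5.8, 7.4).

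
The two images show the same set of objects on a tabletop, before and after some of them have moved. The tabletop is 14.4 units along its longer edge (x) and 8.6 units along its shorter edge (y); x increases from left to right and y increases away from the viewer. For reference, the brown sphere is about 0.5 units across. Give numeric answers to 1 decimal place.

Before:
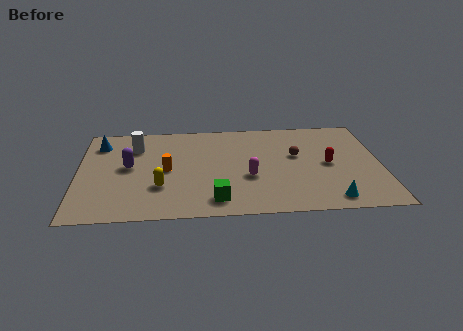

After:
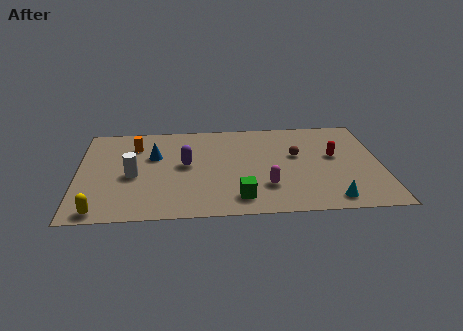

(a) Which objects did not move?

the cyan cone and the brown sphere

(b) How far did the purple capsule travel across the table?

2.7

The purple capsule was near (2.4, 4.6) before and (5.1, 4.6) after, so it travelled √(2.7² + 0.0²) ≈ 2.7 units.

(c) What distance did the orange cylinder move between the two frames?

2.7

The orange cylinder was near (4.2, 4.2) before and (2.7, 6.5) after, so it travelled √(1.5² + 2.3²) ≈ 2.7 units.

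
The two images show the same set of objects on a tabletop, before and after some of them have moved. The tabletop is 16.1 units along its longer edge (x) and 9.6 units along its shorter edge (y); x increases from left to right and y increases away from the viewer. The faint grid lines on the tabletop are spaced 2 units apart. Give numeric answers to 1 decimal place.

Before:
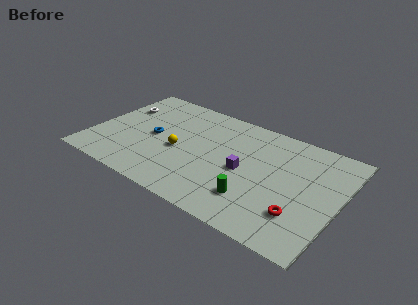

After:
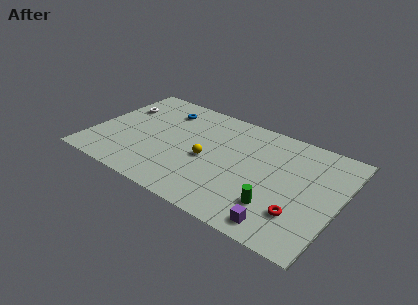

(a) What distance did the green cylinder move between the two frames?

1.4

From (11.0, 2.4) to (12.4, 2.5), the green cylinder covered √(1.4² + 0.1²) ≈ 1.4 units.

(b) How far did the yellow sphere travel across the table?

1.9

The yellow sphere was near (5.7, 4.2) before and (7.6, 4.3) after, so it travelled √(1.9² + 0.1²) ≈ 1.9 units.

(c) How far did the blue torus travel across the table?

2.9

From (3.9, 4.7) to (4.1, 7.6), the blue torus covered √(0.2² + 2.9²) ≈ 2.9 units.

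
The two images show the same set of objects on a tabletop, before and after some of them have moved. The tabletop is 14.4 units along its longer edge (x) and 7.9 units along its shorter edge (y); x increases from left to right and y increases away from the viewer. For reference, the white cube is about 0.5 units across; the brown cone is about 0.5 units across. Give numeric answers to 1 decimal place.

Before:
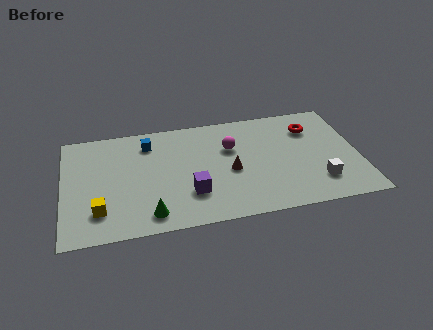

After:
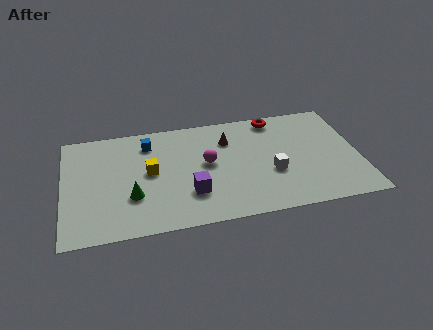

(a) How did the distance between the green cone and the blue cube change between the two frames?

-1.3

Before: roughly 5.1 units apart; after: 3.8. That's 1.3 units closer together.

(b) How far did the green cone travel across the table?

1.6

From (4.1, 1.2) to (3.3, 2.6), the green cone covered √(0.8² + 1.4²) ≈ 1.6 units.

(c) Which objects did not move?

the blue cube and the purple cube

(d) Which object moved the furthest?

the yellow cube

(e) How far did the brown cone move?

2.3

From (8.1, 3.5) to (8.1, 5.8), the brown cone covered √(0.0² + 2.3²) ≈ 2.3 units.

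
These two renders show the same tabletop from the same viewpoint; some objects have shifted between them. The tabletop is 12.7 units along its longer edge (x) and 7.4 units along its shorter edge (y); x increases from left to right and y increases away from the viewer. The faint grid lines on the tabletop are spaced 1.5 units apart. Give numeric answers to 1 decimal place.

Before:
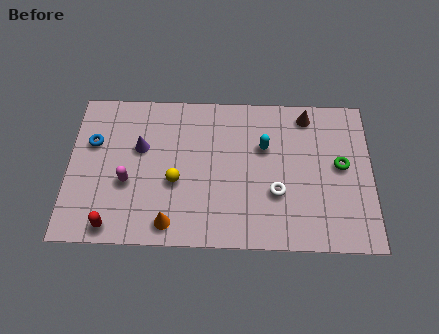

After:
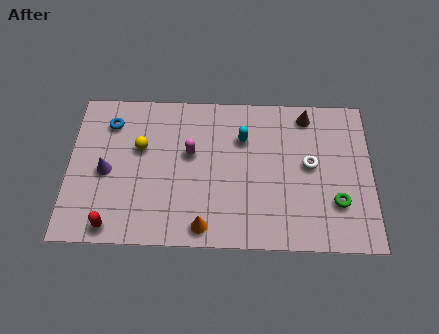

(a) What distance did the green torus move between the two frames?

1.8

From (11.4, 4.0) to (11.2, 2.2), the green torus covered √(0.2² + 1.8²) ≈ 1.8 units.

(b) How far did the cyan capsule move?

1.0

The cyan capsule moved from about (8.2, 4.8) to (7.3, 5.2), a distance of √(0.9² + 0.4²) ≈ 1.0.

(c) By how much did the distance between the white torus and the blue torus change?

+0.6

They were about 8.0 units apart before and 8.6 after — 0.6 units further apart.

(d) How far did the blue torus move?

1.2

From (1.0, 4.8) to (1.7, 5.8), the blue torus covered √(0.7² + 1.0²) ≈ 1.2 units.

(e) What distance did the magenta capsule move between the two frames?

3.0

The magenta capsule moved from about (2.5, 2.9) to (5.1, 4.4), a distance of √(2.6² + 1.5²) ≈ 3.0.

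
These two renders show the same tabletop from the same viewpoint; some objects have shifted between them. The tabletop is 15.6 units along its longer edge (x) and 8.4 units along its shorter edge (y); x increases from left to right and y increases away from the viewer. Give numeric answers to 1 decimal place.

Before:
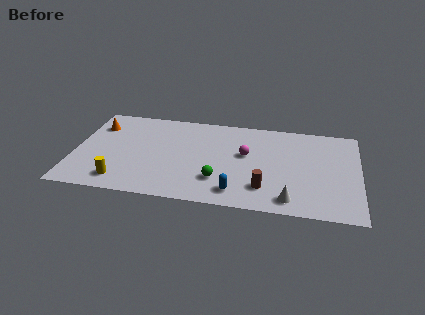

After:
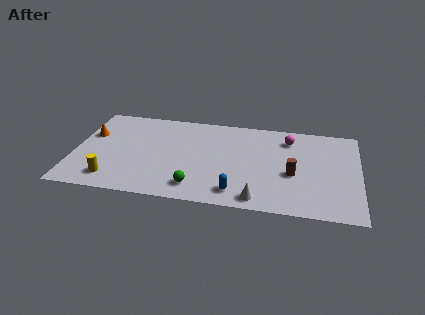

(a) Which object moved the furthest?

the magenta sphere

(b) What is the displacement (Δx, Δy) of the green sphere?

(-1.2, -0.8)

The green sphere started near (8.0, 2.3) and ended near (6.8, 1.5).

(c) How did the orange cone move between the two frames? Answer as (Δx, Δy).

(-0.3, -0.9)

The orange cone was at about (1.1, 6.3) and moved to about (0.8, 5.4).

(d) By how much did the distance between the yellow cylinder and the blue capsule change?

+0.5

Before: roughly 6.3 units apart; after: 6.8. That's 0.5 units further apart.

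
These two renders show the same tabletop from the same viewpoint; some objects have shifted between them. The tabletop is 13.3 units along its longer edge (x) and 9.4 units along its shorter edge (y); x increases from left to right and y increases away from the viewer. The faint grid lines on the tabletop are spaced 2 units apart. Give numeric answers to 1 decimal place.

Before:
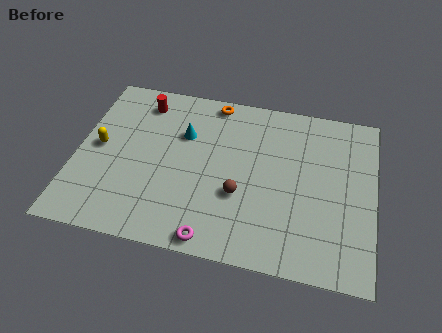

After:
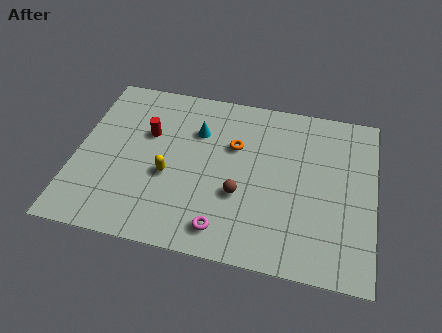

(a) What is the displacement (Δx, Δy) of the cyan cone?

(0.6, 0.3)

The cyan cone was at about (4.7, 6.3) and moved to about (5.3, 6.6).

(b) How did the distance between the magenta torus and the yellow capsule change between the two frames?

-3.2

The distance was about 6.7 in the first image and 3.5 in the second, so they moved 3.2 units closer together.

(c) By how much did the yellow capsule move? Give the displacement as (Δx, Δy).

(3.2, -1.0)

The yellow capsule started near (1.0, 4.8) and ended near (4.2, 3.8).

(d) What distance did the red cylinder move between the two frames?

1.8

From (2.7, 7.8) to (3.1, 6.0), the red cylinder covered √(0.4² + 1.8²) ≈ 1.8 units.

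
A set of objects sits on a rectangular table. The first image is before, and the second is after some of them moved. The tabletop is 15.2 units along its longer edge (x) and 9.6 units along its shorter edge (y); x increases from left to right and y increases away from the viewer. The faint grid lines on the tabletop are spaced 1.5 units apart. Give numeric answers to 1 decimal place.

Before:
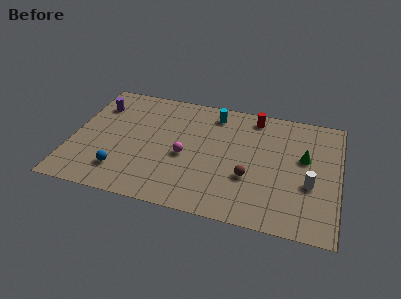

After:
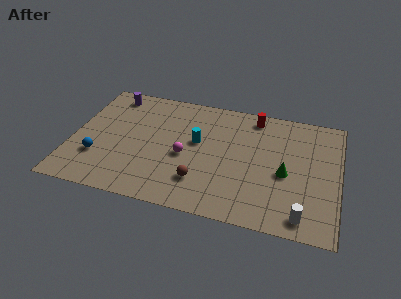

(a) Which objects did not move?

the red cylinder and the magenta sphere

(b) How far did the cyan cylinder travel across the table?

2.7

From (7.9, 8.1) to (7.1, 5.5), the cyan cylinder covered √(0.8² + 2.6²) ≈ 2.7 units.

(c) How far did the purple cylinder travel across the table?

1.3

The purple cylinder was near (1.2, 7.2) before and (1.9, 8.3) after, so it travelled √(0.7² + 1.1²) ≈ 1.3 units.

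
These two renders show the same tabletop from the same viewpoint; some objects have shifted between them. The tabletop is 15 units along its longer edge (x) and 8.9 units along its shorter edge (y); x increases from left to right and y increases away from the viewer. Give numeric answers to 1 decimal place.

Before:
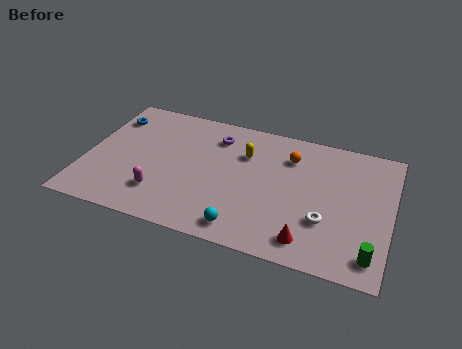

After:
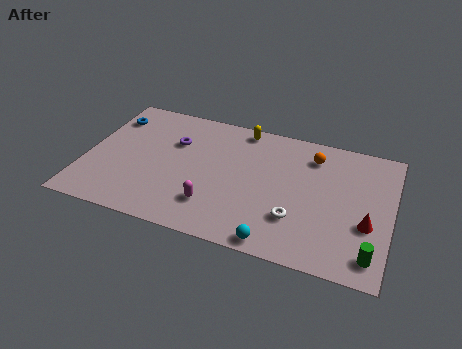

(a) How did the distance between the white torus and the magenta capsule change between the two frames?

-4.0

They were about 8.0 units apart before and 4.0 after — 4.0 units closer together.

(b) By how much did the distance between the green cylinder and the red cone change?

-1.1

The distance was about 3.0 in the first image and 1.9 in the second, so they moved 1.1 units closer together.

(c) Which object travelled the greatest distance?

the red cone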